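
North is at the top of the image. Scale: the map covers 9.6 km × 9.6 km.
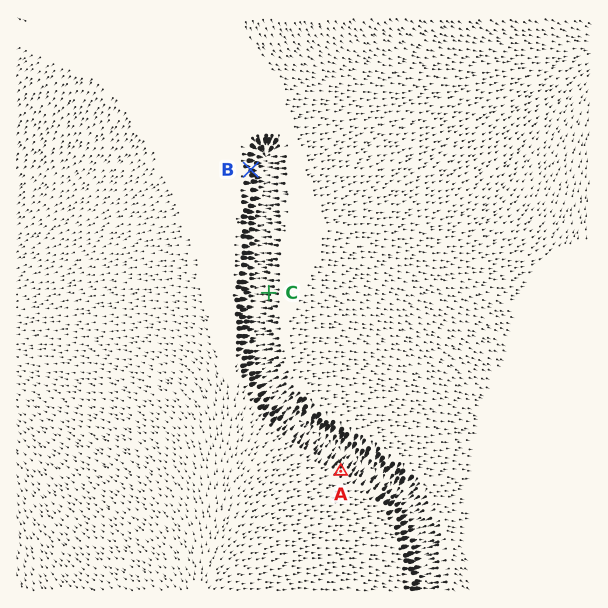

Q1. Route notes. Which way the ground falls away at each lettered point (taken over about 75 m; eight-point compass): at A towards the NE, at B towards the E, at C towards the W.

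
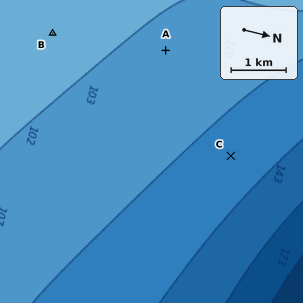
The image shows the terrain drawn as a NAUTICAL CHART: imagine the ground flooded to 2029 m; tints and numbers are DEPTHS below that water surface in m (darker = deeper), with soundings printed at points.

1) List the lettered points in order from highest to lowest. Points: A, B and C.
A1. B A C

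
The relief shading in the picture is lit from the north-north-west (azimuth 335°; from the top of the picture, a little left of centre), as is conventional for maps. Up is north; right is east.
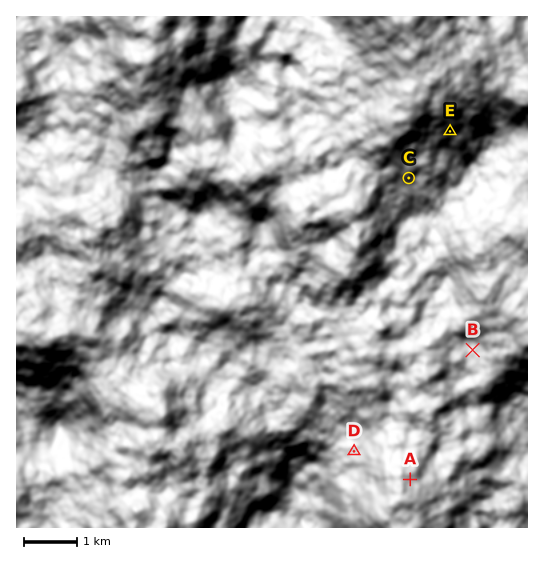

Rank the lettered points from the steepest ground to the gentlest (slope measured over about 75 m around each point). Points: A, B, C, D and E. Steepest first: E C A D B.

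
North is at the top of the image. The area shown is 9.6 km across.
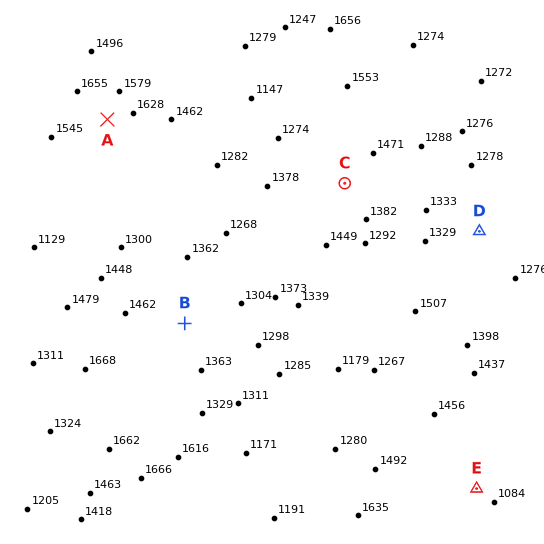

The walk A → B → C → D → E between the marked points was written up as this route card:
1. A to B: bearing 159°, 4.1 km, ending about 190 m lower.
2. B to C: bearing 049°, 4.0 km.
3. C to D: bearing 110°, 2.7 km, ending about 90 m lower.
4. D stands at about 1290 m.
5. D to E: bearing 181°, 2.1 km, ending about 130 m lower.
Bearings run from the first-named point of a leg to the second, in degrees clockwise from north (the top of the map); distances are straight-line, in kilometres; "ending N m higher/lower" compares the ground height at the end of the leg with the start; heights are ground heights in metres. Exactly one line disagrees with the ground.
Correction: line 5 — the distance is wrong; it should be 4.8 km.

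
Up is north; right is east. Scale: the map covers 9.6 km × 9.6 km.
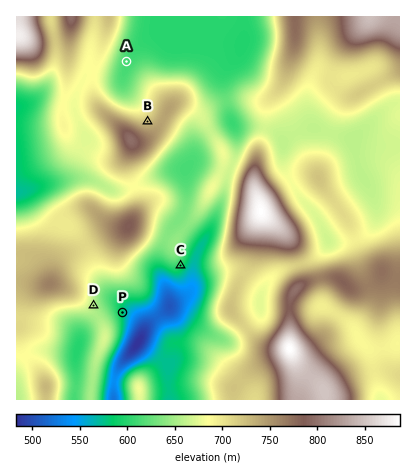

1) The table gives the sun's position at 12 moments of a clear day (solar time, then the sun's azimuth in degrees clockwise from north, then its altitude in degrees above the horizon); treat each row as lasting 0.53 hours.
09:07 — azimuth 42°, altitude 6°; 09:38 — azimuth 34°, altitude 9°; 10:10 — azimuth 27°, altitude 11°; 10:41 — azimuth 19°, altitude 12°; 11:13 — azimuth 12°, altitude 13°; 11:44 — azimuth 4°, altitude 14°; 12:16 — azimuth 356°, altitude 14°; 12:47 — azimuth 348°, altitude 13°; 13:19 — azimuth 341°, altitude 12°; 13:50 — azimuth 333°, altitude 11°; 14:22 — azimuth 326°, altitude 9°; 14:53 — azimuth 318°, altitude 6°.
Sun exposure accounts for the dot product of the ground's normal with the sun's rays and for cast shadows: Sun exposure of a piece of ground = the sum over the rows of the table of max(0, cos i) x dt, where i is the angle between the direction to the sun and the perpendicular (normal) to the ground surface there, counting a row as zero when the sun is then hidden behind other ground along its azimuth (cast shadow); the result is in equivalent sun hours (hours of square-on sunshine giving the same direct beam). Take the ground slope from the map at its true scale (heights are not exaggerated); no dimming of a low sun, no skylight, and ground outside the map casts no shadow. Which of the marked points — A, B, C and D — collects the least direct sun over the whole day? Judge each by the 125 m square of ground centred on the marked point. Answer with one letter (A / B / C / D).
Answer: C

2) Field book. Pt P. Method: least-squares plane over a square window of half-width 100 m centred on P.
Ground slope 8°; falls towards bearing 89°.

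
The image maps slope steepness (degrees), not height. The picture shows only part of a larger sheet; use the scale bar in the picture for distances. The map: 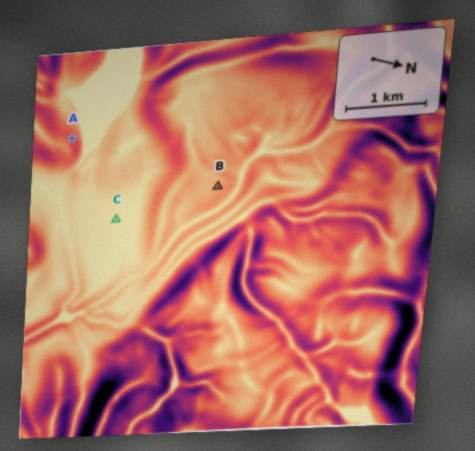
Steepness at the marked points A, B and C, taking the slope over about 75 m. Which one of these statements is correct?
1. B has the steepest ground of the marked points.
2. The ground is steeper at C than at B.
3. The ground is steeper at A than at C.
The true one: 3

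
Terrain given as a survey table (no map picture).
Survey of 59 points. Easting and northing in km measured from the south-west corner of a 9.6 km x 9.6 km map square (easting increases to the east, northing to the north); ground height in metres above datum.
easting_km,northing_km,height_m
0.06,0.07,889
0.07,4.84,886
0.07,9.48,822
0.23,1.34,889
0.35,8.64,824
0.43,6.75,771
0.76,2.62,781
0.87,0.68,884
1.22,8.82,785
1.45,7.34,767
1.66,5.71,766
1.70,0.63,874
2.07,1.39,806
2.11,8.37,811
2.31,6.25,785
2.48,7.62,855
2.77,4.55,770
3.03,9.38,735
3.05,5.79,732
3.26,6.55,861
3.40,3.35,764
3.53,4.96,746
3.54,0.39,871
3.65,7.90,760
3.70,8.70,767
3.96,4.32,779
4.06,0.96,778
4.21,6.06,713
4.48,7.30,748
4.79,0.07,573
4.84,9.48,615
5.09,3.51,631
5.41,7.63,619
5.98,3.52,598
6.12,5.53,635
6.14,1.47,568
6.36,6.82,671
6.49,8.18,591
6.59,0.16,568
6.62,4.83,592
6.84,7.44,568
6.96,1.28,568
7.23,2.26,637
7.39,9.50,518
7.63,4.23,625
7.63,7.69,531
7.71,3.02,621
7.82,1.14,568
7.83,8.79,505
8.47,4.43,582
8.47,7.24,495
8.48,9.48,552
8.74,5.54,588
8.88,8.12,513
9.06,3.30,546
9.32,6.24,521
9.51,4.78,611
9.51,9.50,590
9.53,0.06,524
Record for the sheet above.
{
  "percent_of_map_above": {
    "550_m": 91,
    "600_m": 70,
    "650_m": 55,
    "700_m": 48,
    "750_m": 40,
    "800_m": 15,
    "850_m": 8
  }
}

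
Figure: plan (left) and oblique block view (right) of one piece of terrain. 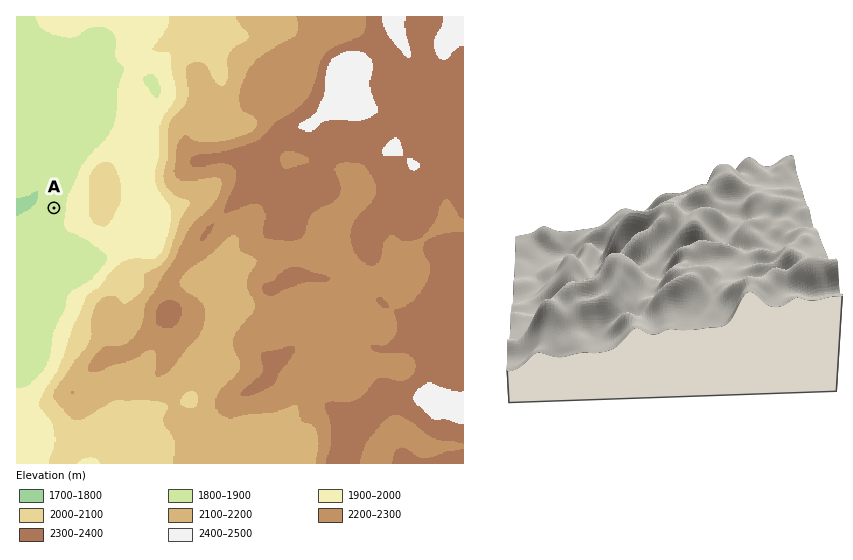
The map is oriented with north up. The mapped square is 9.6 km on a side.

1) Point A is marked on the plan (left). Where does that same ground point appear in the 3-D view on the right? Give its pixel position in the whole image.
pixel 538 294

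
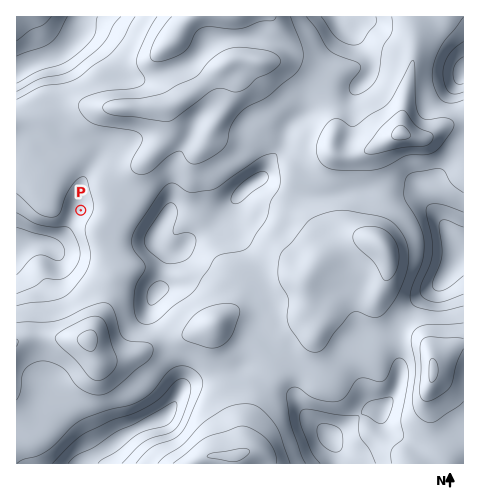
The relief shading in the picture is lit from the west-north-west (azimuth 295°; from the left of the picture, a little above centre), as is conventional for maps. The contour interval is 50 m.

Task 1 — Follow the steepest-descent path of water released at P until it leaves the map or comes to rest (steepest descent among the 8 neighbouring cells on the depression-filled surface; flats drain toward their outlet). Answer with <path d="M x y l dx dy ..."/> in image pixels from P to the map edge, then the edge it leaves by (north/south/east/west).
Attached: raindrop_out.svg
<path d="M81 210l-3 0-5 7-7 14-14 14-7 0-2-1-17 0-9 5"/>
exit: west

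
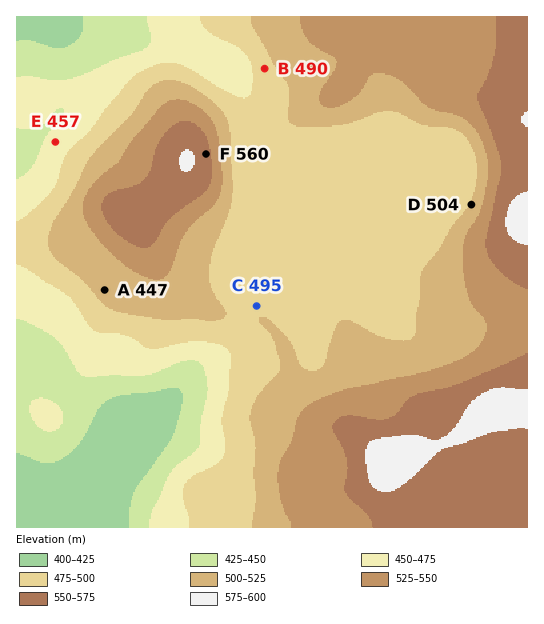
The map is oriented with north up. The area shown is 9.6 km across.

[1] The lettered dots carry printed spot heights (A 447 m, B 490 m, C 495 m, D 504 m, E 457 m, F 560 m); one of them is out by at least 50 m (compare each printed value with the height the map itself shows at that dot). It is A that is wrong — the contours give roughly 510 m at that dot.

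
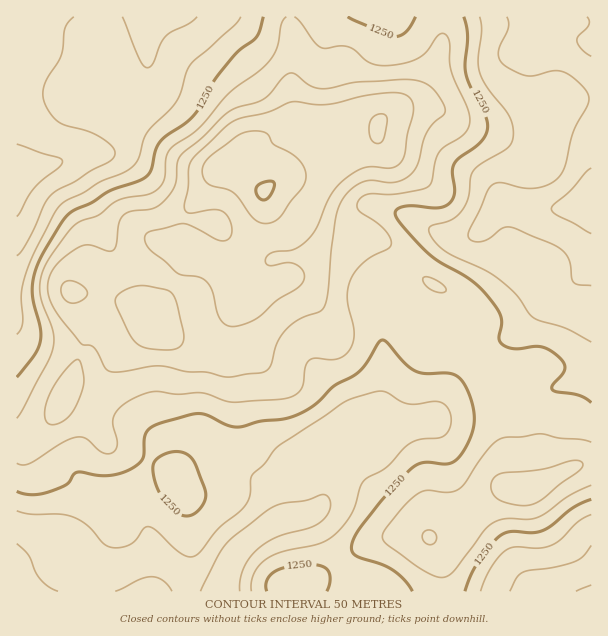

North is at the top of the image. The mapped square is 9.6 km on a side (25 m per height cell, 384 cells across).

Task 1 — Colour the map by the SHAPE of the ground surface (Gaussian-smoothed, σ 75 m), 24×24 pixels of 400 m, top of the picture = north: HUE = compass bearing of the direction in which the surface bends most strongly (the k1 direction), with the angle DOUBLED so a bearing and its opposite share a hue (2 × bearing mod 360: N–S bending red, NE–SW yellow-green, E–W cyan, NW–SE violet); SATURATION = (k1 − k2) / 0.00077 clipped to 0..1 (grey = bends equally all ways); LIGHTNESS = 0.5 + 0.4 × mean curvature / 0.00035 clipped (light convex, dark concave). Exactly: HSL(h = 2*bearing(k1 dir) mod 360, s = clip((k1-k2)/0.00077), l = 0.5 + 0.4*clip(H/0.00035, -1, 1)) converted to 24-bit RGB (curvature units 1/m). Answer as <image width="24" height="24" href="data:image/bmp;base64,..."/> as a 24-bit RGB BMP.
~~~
<image width="24" height="24" href="data:image/bmp;base64,Qk32BgAAAAAAADYAAAAoAAAAGAAAABgAAAABABgAAAAAAMAGAAATCwAAEwsAAAAAAAAAAAAAh4uTjo6el3mosYyomnuZS2NuiYdY6d97ABgzPIbk3uPt39ny2bfnpEnBdElsSjlBh5BIwNVe2tdvPGFiTmBueElFgm9LjZJYg5tjdoRshWJ8q4B7oIiGTVSSmmeJ5NudHGJpADcnjch4qoqPz2PF9D/k2E7LYV+1krK9stSx0paTklhVJyE3inZDWrFgc6ycmadNX2tIYmpTkaVtmquRYTWBqJBo0MiNtFmCDFcpATwAWW8dVFcvj0ag1aXespjesLzTw7rNzIHJ6VikVCJdkcVgR8BBQF1CsrNnWZ+YWK2fdryRkWCLazaCpb+an72gq4jGtJrQL2GSO4EzKGk0JksybqRJm3mJu7eIoIFwsEKl60Cvynvg1+DIpIdsR0NWpdeWXZy6a3SsmmA/S3E7SX+krMqpi6+ddHejtFeMjlukbYSdXGKLPoCNTsJ4T3iMyKyfhI+xby+st5fOxdTv59P49rH/qn/c49anQnQ6QipMzJ2FddfAKZWrjbeMqX+BbzpSm2xOjZNyYnxuXXWHV6CaXpRaN2FUiMZkmlN1XjZ2tbx9mLJMXWw8wGXK6Njz44vF3oSpKIGZjeKisWuFN1FgYXssckMrhTM6nq5WiWBGeY43LmkvSnpWfIBlTXdSYpwzXEg3UD9VxcRTpq1dc3KaT5xNi7gxiz2w7s7Qh3zAkqJMcE9BgVRwmG5UVz1CnJdbopBiiWZlvaORUalyKWZHTXFHfGxdkZRHPU45QFVNusdqi8VgQX9fnG5wq5SGPDyJ47mswneauXCyp2uOUGVtnlZoc1eYgbCYgIaumLfAmMTLx33NiVCUQ5V5SVh6sHloUnJ3PpaPhMiIvrGTdlJxWXxBjqhHN1F1zn5kyYtyjlyP0EmEokpvVLB9brHDiK6zcZ+lmbaSeWGLkDl2wquUUpa1NS2AsaGVjaS7SrjEcLyRl3ynrnq9lKvChYq7OCBEqW4f39lNXUhprVmLssXVp9TdTke2qmt+lo1diqFScUthWleMxN6+PkS5OCyMmcKafI2hi11aeZxEOIpLca+gpn6ejGNhIgMw6rlaueFyOFl5fMS6uNTAnnudVjx7tGOPvqShqX2oZmB8Trl+itCDVyJqT0iCna9lfE1GcapmmtPBc6a6QXJYeVhRo3N1EwBi6vDb3enuTH/hfrDIrHBwq0hWVTpdeaxoj7ySq2G8xZfEhMeXjntMSidkcKmbj2Oeo9LavOzwf5bDl0WPlVJlSHZMb41cABBC9fPW1pyFd1llXjY2n1swllZSZ5Wvgs67nW5qVXZutK17vaGMf0WFSmeCYIt6f+C9k+7di1mznjJwikd1pICWo5GsS36YAxo1ztFl77ywoVCvlDqcqc/OjazIjb7CeEl6uy49hng4lKlEjr89TUCieHW6i+XXZ+OVPiAMKScKaTo4m4dvfKqdlp6qXlmcFixKP7dh3uK8wjLkttHlhoTZ2EuBkGM3WjFAoyU7zeiOR6ug2sqYEnFdQMd1pmoRMwYAlU0MKckbE2dVebNoh409eXY5g3VYLmqPTdONcpVWZoevuMOZbyt36BuE/05veTR2ad7e8eHaSoWfz45tuDMhKCELiEYMMbWMzvHnr8LbHyxnUCoWmXYcXZsgKF8kPmQmNGoRNV4iXo8rYUAlYRU7pD2e8df02tzxOdjdy4uq4sPpbzTA9YLUghbmut7JgOTLPLxSdS4kVydbS2m9yM/YuL/MMjeac4xmkJ1SNlQhS1UXHWEdKqevf+zhannO/MfVwVqGUK09nXM7ekVuh1+b04Pb0uvRpHetiC1vomReUq68KrjCkK2etYiKYTyKeH6gpnurnW+sdcKuS8bBKZl7Qnk0Iz8sys9v7tXy5pzwxXLIeHS6XVa0k5jC5sK6nWGuZD7D0OnmbZjiPU/DcWGSsG1wgFuVgn2fdWmnq527n72ZTIt9SGp1Y2hUPWdLXLwnfI0ieD4w19qISn3GgW7MlrHX6NPu7aTxZHzOqdytSzmKdEWKgVqVqoyXhX+ugXqTbXyQl31/xaCRaqCZM0FxZGeDXKSUY557pohxT3aH6ut5MEAsU3QrSI8nbXk/0TZZ3ZdvwLs2KjBHYFN2XmiPoK6ie4qtem5nenRqdohtt7uKmq59LCh4daqgb5CZX4GKpJB/fEFq6d+CTEmIgrGjaaV1PWReeUBL5qN02ruKKjhQOl5ARHZMjJ9LemE7enaagYufgZ2fqbGKq6NyMkKGb5aAd29gWHhUdUhPq2CC2OayXHyOXZVRjmZOYENhUExt29eo4Mq3Wi3GZm25V3Khg12Yq3ub"/>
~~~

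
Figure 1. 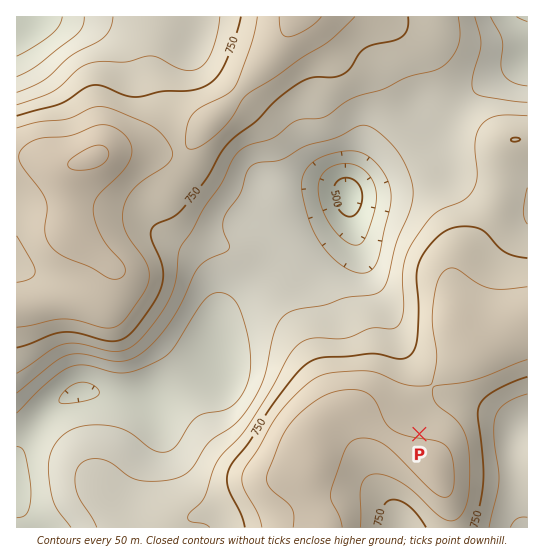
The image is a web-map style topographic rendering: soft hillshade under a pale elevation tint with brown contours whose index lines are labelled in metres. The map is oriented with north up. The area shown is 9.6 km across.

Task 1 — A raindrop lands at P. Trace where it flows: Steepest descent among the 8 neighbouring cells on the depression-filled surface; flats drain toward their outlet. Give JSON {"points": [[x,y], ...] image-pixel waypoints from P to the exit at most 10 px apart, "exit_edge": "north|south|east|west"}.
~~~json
{"points": [[419, 434], [422, 423], [433, 413], [443, 402], [454, 402], [465, 402], [475, 405], [486, 409], [497, 415], [507, 422], [518, 425], [527, 423]], "exit_edge": "east"}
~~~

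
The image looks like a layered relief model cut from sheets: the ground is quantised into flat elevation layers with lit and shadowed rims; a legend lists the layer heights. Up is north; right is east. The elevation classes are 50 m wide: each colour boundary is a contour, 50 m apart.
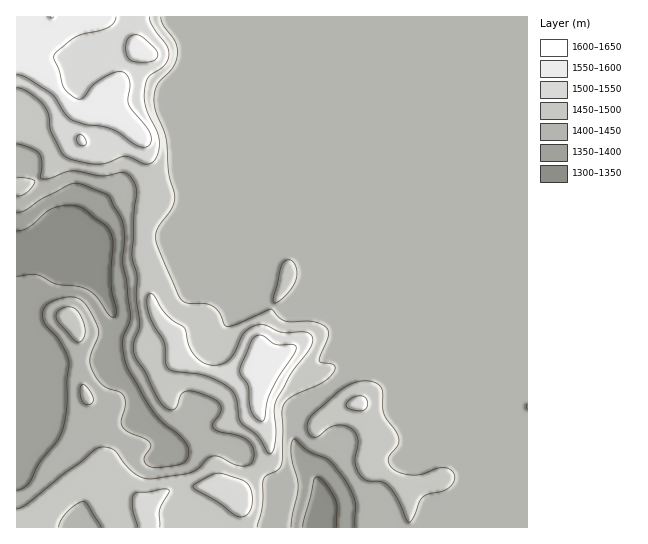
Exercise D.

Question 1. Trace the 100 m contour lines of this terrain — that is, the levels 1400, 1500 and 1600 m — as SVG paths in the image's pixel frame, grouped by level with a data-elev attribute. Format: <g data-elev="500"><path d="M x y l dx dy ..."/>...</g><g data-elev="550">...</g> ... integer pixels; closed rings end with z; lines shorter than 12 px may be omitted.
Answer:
<g data-elev="1400"><path d="M291 527l7-40-7-33 0-10 3-5 15 12 21 10 15 18 10 22 0 26"/><path d="M17 212l8-1 17-12 31-15 10 1 23 9 4 3 11 21 3 15-1 30 4 19 3 33-1 8-6 18 3 22 28 50 9 10 18 14 6 8 2 6-3 10-7 4-24 3-6-2-4-3-1-5 6-9 1-4-5-6-17-7-7-6-1-5 4-18-2-8-4-3-10-3-7-4-6-8-5-10-1-10 9-23-1-7-4-8-7-13-6-6-8-3-10 1-16 7-3 4-1 6 2 8 14 17 10 21-2 20 0 24-3 20-6 14-19 24-9 19-6 5-7 3"/></g><g data-elev="1500"><path d="M160 527l0-18 9-18-3-2-28 3-4 2-2 5 1 10 5 18"/><path d="M239 517l4 0 4-3 5-9-1-15-3-5-3-4-20-7-8-1-9 4-15 9 3 4 21 11 16 13z"/><path d="M268 453l2 1 3-2 2-10 1-12-2-20 2-8 15-29 20-26 2-6-2-6-8-3-21 0-17-7-10 0-6 4-6 5-8 19-6 7-10 5-10 0-8-4-8-8-4-8-5-18-17-12-14-21-4 0-2 7 1 10 5 12 11 19 1 20 2 5 7 4 32 5 15 6 9 6 6 10 5 24 17 14z"/><path d="M353 410l9 1 4-2 2-6-2-5-4-2-4 0-9 5-3 5z"/><path d="M17 88l12 5 15 13 5 9 2 18 11 20 5 5 19 5 12 1 9-1 14-6 5-1 19 8 6-1 4-4 3-5 1-13-2-10-12-25-1-9 1-10 3-9 17-13 3-6 1-5-2-8-14-19-4-10"/></g>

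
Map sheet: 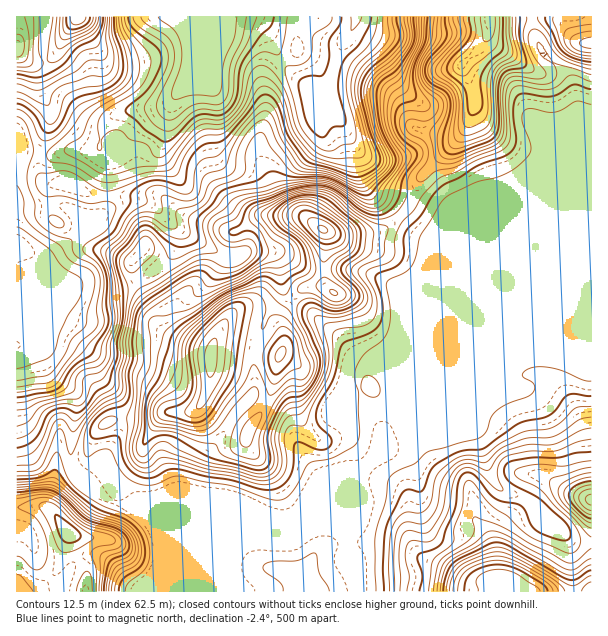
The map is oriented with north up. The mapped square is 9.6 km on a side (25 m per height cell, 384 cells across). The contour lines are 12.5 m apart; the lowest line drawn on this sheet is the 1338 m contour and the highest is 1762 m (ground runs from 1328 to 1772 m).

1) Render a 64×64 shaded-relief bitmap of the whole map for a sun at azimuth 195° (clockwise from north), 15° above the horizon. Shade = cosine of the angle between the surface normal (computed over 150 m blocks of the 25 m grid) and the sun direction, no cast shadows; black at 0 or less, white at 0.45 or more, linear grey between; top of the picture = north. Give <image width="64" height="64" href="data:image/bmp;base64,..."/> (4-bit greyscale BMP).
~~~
<image width="64" height="64" href="data:image/bmp;base64,Qk12CAAAAAAAAHYAAAAoAAAAQAAAAEAAAAABAAQAAAAAAAAIAAATCwAAEwsAABAAAAAAAAAAAAAAABEREQAiIiIAMzMzAERERABVVVUAZmZmAHd3dwCIiIgAmZmZAKqqqgC7u7sAzMzMAN3d3QDu7u4A////AIiImZh3iamZmZmZmZmZmZmIiImZqpmZmZiZmqmFMzRWh4iZmHeKupmZmZmZmZmZmIiIiZmqqZmYiIiIh1MiNFZ3iJmYd5zLmZmZmZmZmZiIiIiZmZqqqZhlVVVTIRJFVXiJmZh4vcqYmZmZmZmIiIiIiZmZmqqZhlMzQzISNFZmiJmqqZrMp3iZmZmZmYiIiIiJmZmZmYd2VDNDMiNFZ3eImqupmpdVaJmZmZmZmZmYiImZmZmYdnh3ZVQzRVZ4mZmauXZUMRN4mZmZmZmZmZmYiZmZmYdmeJmHZEVmd4m8maumMQAAFYmZmZmZmZmZmZmZmZmYdmd4iZhmZ3eJrN6aqnMQABNXmZmZmZmZmZmZmZmZmYh3d4iImHd3eJrO/4iHQQE0Z4mZmZmZmZmZqZmZmZmZmId4iZmIdmeJrN7tMzIAE1eZmZmZmZmZmru6mZmZmZmZiIiZmYdmeJq8u6gAAAE2iZmaqpmZqqu83cqZmZmZmZmIiJmZhmeau7qHZRESNGmZmazLqrvN3u/+ypmZmZmZmIiIiIdlabuqmHVERFZmipmazdu83u////25mZmZmZmIiIiHZUR5mIh3ZlRmd3eamZrNy83u7u7tyoiJmqqZmYiIiHdUNGd2ZmZmZmeIiImqqru7zdzLu7uXZ4mqqpmZmYmYh2VVZlVVVWZmZ3iIiauqqavMzMupqpdniqqZmZmZmZmId2d2VVVWZnd3iId4q7qYrN7u26mZmIiamIiJmZmZmIiIiIdmZmZnd3eIdneJmZmt7u7bqYiJmaqXeIiJmZmYiZmZiId2d3d3d3dVZmZ4mqvMvMuph3mqu5iIiJmZmYiZmZmYiHd3h3dmZURWVVaJmIeJqqqYeKvMqZmYmZmZmZmZmYiIiIiIdlVDNGd1RoqGZniaqqmJq8y6mZiZmZmZmZmZmYiIiIh2VURGiXZoqoZniJqqqpq7zMupmZmYmZmZmZmZmZmYh3dmVmeIdoqph4iaqqmZq7u7upmZmIiZmZmZmZmZmZiIeHd3d3ZmiZiIiKupmZmru7qZmImYiJmZmZmZmYiZiIiIiIiHZWeImZmJq6mIiZqqqGZ4mZmJmZmZmZmZiIiIiJmIiIh3eJqqqYmqmYiImYmHVWiZmZmZmZmZmZmYiIiZmZmJmId4mqqpmZiIiIiYd3ZVaJqpmZmZmZmZmZmZmZmZmZmYh3eJmqmIdmeIiIh2VVV5qqqZmZmZmZmZmZmZmZmZmZiIiIiZmIdVRXiIiIZVV6u7upmZmZmZmZmZmZmZmZmZmImaqpiHd2Q0V4iZhmZ63ty6mImZmZmZmZmZmZmZmZmIiJq7l2Z3dkM0Z4h2eL3/7bmIiZmZmZmZmZmZmZmIiIiImauXVWeHYyE1Z2aKzuy6h3iZmZmZmZmZmZmZmYiIiZmZq6dUVnh1IRJWVom7p1VVeJmZmZmZmZmZmZmZmZmZmaq8qXZUVmZCEjRWd3h1M0aJmZmZmZmZmZmZmZmZmZqrvMy5mGVEVlQzM1ZmeIZnibupmZmZmZmZmZmZmYmZqrzdypmZhlVVZmVFZ3iqmau7u6mZmZmZmZmZmZmZiZqru7uXeZmHZVaKqYiImsy8y6qZmJmZmZmZmZmZmZmZq7uYh2Vnh2ZmebzLuqvN7cy5iIiImZmZmZmZmZmZmaq8yph2ZmZlVnibu7vMzv/9uXd4iJmZmZmZmZmZmZmZu7upmIh3dURXmaqYisze/slkNEVompmZmZmZmZmZmZmqqYiJmYh1RXmYh2Z5qqu6hCEREkaKqZmZmZmZmZmZmZmZiJqqmHZnmHZmZ3dmVmVCERACRomZmZmZmZmZmZmZmqmauqmZiImGVnd3ZTIhAAAQABRniZmZmZmZmZmZmZmqqqqph3d4h2VniHZUMyAAAAAAJXiJqqqpmZmZmZmZmaqYmHZmZmZVRXmXZVZmUxAAAAA0Vomaq7qpmZmZmZmZmYd2ZWZmZlRGiYdneIh2QQAAA0RFZ4msy6qpmZmZmZmYh2Zmd4h3ZWeIh3iZmHZTIAJFZniHeKzdy7qpmZmZmZmYh3eIiIh3d3d3eJmYdlQzRWeKzMuZrN3t3KmZmJmZmaqpmZmZiHd3d3d3iIh1REVneKzu7curze7sqYiImZmau7qpmIiHd3ZmZmZ3iHVEV4h5ve7tupms3duYiImZmaq7upmYiHd2Z2ZURWZ3ZVV4iIrN3cqYiJu7uHeImZmZvLuqmZmId3d3dlRFVmZlVomYm83LmHd4mrqXZ4mZmZndypmquqmYiId2VFVmZlVniZmrzLqGZ4mqqXZomaqZmdy5mavMy6qZiHZlZ3d2VWeJmavLqHeKvLuYdnmquqmazLqqu8zcuqmYh3eJmHZVaJmZq6qXeK3u25h2irzLqqvdy7u7u8uqqpmIiJmZhlZ5mZmZh3Zpzv/smHis3cuqvO27y7qqqZmZmZiJmZh2Z5qpmZh2VWi8zMuZms7bmZvd25q7qqqYeIiZiJmZiHd4mqmZh2VFZ4iImZqs3ad4vv+piauqqoZnd3iImZiHd3iZmYiHZlVWZmZnmqu5Znrv/4iJq8y5ZVZmZ4iZmIh3iZmIiId3dmZ2ZlaJqoZXnO3Md4ms3clkVVVniJmZiIiJmImZiIiImZmIiImoZXm8uYd3iazdyWVVVmeImZmZiImYmamYiJq7upqqqphnisyXZniIm924ZVVmeIiZmZmIiZmZqZiJmry6q7uql3eay5dm"/>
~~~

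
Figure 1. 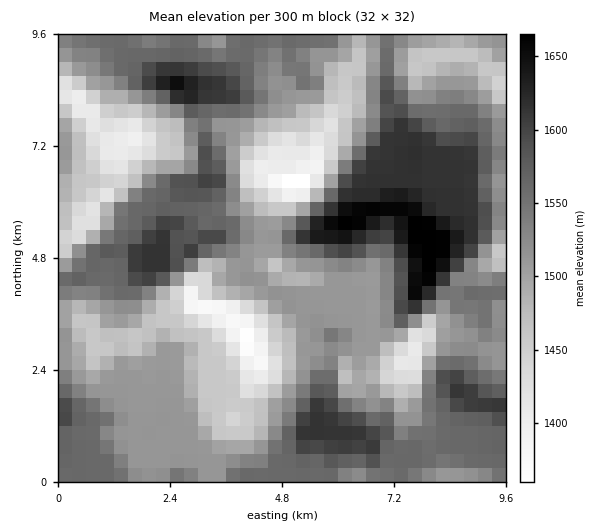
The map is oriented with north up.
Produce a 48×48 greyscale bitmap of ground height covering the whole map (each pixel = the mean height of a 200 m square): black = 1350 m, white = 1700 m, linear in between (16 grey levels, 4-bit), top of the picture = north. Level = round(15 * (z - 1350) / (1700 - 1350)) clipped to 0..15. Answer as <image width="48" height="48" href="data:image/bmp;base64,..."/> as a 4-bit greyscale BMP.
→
<image width="48" height="48" href="data:image/bmp;base64,Qk32BAAAAAAAAHYAAAAoAAAAMAAAADAAAAABAAQAAAAAAIAEAAATCwAAEwsAABAAAAAAAAAAAAAAABEREQAiIiIAMzMzAERERABVVVUAZmZmAHd3dwCIiIgAmZmZAKqqqgC7u7sAzMzMAN3d3QDu7u4A////AJmZmZh3eJmHd5mZmZmZmYd5iZmHd3d3iZmZmZd3d4h3d4mZmZmZmZiZmZmZh3iJmZmZmYd3d3d3d3d3mZmZm6mrmZmZmZmZmZmZmYd3d3d3d3d3iZq6q7q7qZmZmZmZmamZl3d3d3d3ZVVWeZq7u7u7uZmZmZmZmZmZl3d3d3d2VVRVeJu7u7u6uYiZmZmZmaqZmYd3d3d2VURVZ4q7u7upqXd4mZmZqrqZmHd3d3d1VURVZ3m7u5qYmXd4maqqu7mZd3d3d3dlVVVFZ3mbuph3h2Z5mbu7u5mHd3d3d3dVVVQ0VXiauXZ3dVVomru7qph3d3d3d3dVVVQzRVeJqWV3VURYq7upmYd2d3d3d3dVVVQiI1d5mVV2UzM3m7qZiHdlVnd3d3dVVVMhI1Z3iGZ2UzM2mZmYd3dlVWZWd3dVVUIRJFZ3d3d3ZDM1eIiHd3dVVVVVd3dVVDIBNVd3eHd3dUMkZ3d3d3dVVVVVZlVVUyECNVd3iYd3d2QjZ3d4h3ZVVmZVVVVUQyESRVd3h3d3eJdDV3eJh3VVZ3dlVVQyIhEjRXd3d3d3eKqFV3iJh3VWd3d2VVMRERI0V3d3d3d3eKy5Z4iZh3d3eImHZUISNERWd3d3d3d3eKzLl5mYmJmImZmZhlIUVmd3d3d3d3d3eKzcuImZmZmZmZqrqXQzV3d3d2ZWd3d3eKzdyoiIiYmZmZq7u6hTVnd3ZVZ3d3d3eKvd3Kd3Z2eZmZq7u7qGVnd3VWd3eIiHeKve3cp2VVaJqpq7u6u5iId3Z3iImqqZibze3cunVDRomqq7u7q7upd3d5qqu7y6mr3u7cy5dVQ0eJmau7mqq5mHd4u93d3Lu83t3dy6llQzR4mau7qZmZl3d4m83e3cu83t3My7l1QzV5mZqqqpmYd3ZmebvN3d3M3dy7u7l2VDNomZmZmZmXdlVEVoq83d3d3cu7u7l2VUM1eZmamZqYdVQyI2irzMzdzMu7u6l2VVQ0V5mbu7upZDIhATaLu7u7zLu7u5h2VVVERXiaqquoUyIQACR6u7u7u7u7u5h3ZVMzNWd3eKuYUyIiIRNYq7u7u7u7u6l3ZUMyNEVVV6qXUyIiMhJHiru7zLu7u6mHZUMiIjRFV6qXVUMzMyJFebu7vLu7u6mHZUMyIjRVaKmHdVQzMzJFaKu7u7u7u5l3ZTMzIjVVaJh3dlVURTNFV4q7u7qaupl3VDNDM0VVaZd3d2ZVVUM1Z3m7upmZmZh1QiNFRFZ3iZmZmHd3ZVQ0Vnm7qZmZmZd0MjRVVneJu7qqmZd3dmVEVXm6mIiZmXdjI0ZmeImszLu7upeHd3ZUVXm6h3eId3ZDNGd3mbvd3Lu7qYd3iZdVVnm5dmd3d2VEVnd5mrvMu7u7qYd4mYdVVXmYZVd3d1VGd3iZmau7u6qqqZh4mHdVVWiXVVVWZVVXeIiZmZmamZmZmZiJiHd3VWiXVVVVVVZniIiZmZmZmZh5mZiJmIiHZXiXZVVVVWd4mZmZmIiZmYd5mZmZmZmXZneYd3dmZ3dw=="/>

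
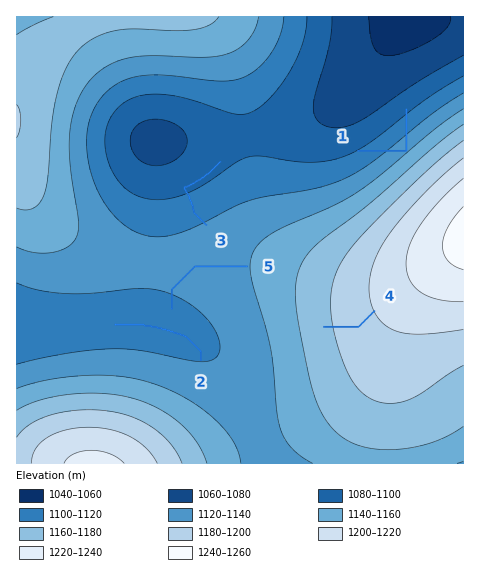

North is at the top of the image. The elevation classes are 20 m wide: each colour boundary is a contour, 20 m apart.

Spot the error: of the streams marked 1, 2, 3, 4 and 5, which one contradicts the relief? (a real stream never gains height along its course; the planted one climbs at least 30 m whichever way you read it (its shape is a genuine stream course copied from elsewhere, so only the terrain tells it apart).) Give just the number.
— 1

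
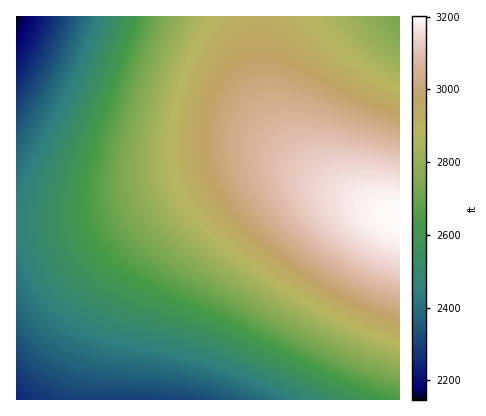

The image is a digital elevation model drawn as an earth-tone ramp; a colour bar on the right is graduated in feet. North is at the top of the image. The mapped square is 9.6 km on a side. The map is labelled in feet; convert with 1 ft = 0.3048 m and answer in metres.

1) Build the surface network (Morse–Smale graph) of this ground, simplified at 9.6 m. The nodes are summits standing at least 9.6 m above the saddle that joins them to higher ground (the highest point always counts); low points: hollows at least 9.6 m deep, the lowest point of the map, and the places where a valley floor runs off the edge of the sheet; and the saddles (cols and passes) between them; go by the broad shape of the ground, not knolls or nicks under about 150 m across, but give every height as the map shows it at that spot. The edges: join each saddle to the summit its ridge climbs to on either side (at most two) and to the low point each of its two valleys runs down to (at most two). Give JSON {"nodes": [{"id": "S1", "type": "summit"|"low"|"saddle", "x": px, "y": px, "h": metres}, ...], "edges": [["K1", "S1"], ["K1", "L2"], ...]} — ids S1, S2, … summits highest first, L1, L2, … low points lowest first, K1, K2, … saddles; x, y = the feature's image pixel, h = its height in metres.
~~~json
{"nodes": [
{"id": "S1", "type": "summit", "x": 396, "y": 218, "h": 976},
{"id": "L1", "type": "low", "x": 16, "y": 18, "h": 654},
{"id": "L2", "type": "low", "x": 16, "y": 400, "h": 684},
{"id": "L3", "type": "low", "x": 400, "y": 18, "h": 832},
{"id": "K1", "type": "saddle", "x": 260, "y": 16, "h": 890},
{"id": "K2", "type": "saddle", "x": 16, "y": 224, "h": 746}],
"edges": [["K1", "S1"], ["K1", "L1"], ["K1", "L3"], ["K2", "S1"], ["K2", "L1"], ["K2", "L2"]]}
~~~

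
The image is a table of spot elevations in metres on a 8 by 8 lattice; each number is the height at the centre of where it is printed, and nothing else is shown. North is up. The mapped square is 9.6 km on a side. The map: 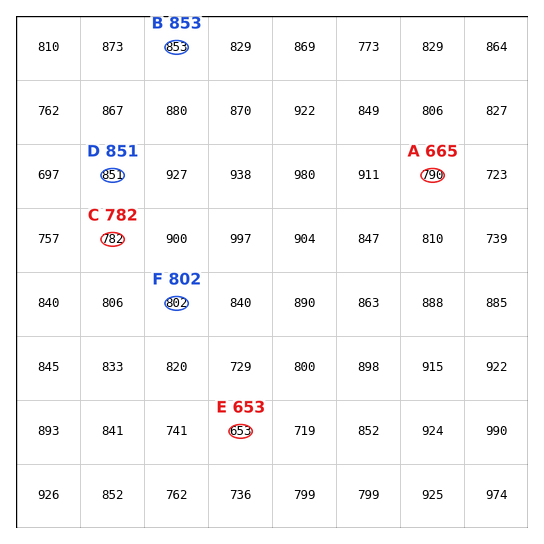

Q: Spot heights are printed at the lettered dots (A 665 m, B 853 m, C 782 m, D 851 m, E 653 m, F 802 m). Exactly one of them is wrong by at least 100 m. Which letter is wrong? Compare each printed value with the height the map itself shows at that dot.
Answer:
A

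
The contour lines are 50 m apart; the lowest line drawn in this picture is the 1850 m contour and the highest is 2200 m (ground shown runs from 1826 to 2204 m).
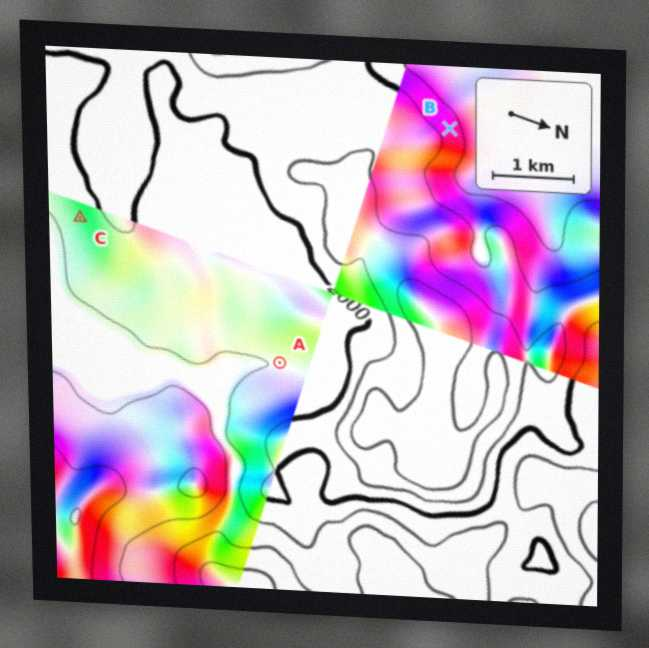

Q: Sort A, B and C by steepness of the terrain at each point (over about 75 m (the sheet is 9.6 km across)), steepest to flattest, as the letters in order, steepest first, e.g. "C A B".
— B C A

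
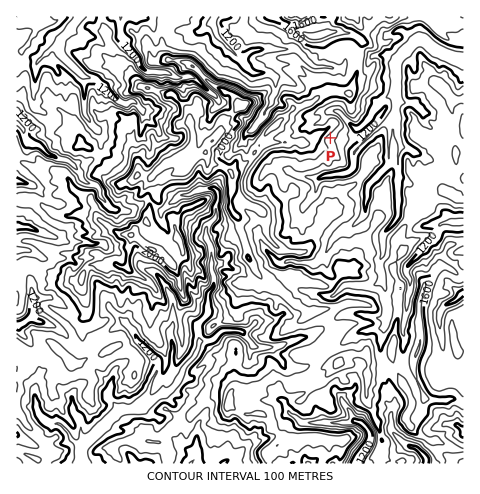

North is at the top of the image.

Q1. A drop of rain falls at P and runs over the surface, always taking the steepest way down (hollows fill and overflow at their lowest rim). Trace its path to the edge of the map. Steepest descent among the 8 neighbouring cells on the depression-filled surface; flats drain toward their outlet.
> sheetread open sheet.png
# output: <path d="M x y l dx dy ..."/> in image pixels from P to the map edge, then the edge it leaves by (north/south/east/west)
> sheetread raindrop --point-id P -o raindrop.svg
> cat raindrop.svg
<path d="M330 138l3 2 13 0 9 10 1 0 20-20 7-6 3-1 2-3 8-7 0-10 1-1 0-5-1-1 0-34 20-21 2-1 5 0 11 9 12 6 2 0 6 4 9 0"/>
exit: east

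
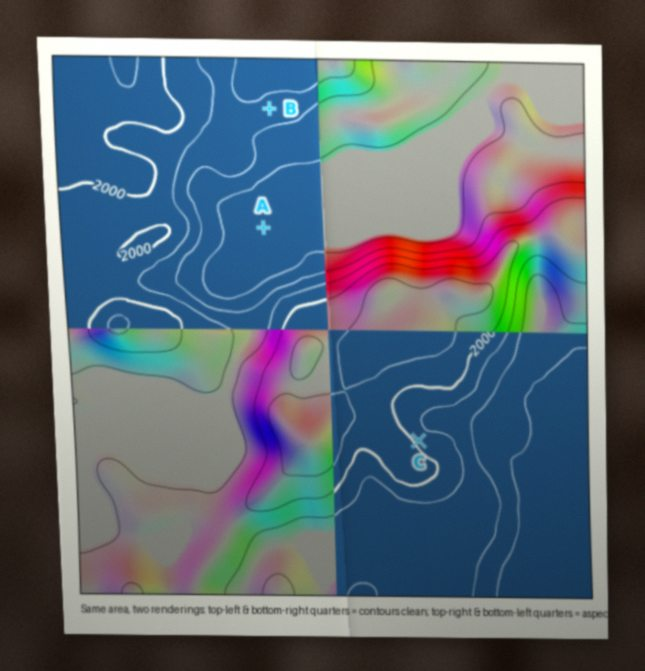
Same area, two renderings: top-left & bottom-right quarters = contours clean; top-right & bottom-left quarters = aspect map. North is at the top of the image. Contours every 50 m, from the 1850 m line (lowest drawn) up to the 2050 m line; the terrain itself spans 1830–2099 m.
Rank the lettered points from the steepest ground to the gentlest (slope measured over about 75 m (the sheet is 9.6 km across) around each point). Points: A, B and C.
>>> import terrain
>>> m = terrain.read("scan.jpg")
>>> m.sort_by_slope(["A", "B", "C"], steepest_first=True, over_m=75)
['C', 'B', 'A']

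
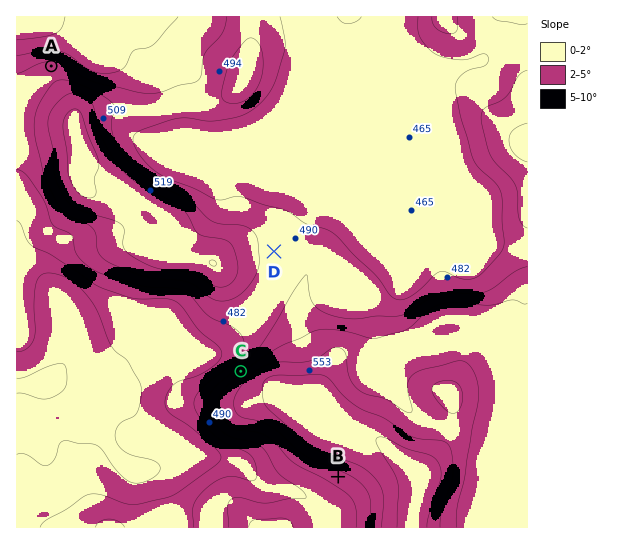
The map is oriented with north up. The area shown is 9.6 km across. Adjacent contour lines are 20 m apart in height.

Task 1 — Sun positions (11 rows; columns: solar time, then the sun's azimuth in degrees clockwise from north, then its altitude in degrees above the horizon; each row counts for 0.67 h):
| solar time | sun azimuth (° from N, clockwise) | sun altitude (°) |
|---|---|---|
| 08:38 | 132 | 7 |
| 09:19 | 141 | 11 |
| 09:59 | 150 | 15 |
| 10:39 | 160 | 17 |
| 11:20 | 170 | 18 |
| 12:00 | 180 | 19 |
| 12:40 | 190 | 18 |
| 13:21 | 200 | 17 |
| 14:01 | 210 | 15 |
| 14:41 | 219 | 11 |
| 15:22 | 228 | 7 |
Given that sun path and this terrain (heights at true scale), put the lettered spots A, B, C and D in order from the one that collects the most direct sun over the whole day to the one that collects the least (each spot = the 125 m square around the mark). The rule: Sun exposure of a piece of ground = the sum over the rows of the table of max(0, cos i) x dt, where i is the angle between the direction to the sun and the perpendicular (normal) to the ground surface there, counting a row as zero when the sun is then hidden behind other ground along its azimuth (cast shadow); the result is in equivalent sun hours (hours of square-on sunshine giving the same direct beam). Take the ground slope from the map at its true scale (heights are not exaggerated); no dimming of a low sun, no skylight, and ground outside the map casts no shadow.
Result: B > D > A > C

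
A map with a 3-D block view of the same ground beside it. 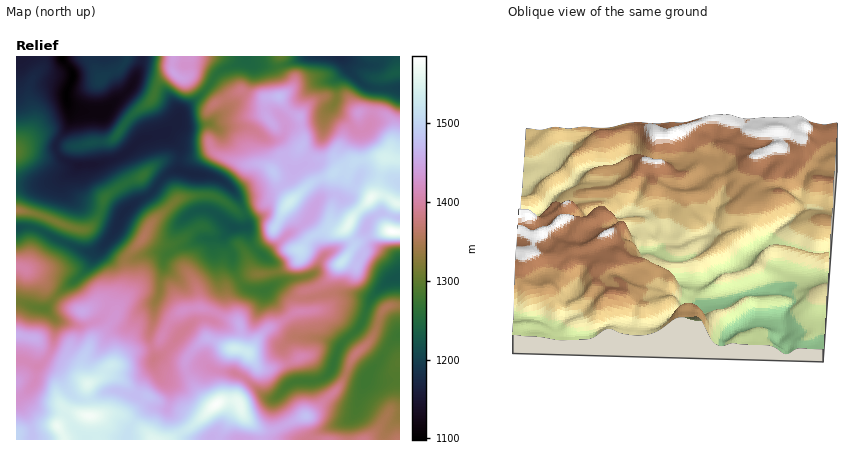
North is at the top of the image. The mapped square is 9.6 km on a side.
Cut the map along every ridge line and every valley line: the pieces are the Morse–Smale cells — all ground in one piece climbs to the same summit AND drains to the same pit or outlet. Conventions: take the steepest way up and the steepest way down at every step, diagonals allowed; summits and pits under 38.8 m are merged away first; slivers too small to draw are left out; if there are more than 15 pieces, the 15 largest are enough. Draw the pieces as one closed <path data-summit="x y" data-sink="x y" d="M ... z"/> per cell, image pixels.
<path data-summit="392 232" data-sink="62 56" d="M280 56l-34 0-4 6-24 10-11 16-27 26-5 10-10 8 15 18-1 20-15 6-16 19-24 17-14 26 2 6 10 10 8 4 20-5 18 1 10-7 22-8 14 0 10-4 1 9 7 10 2 16 6 12 6 6 18 3 12-9-4-20-12-9-10-13-5-26-8-18 33-4 16-9 8-13 12-8 14-20 3-8 2-18 7-10 3 6 23 20 6-1 5-5 4-14-15 1-16-13-18-3-12 5-12 15-8-4-12-15 10-10 1-4-11-16z"/><path data-summit="90 416" data-sink="62 56" d="M110 238l-9 10 0 6 10 16 2 12 0 12-8 20-7 6-16 6-26-7-4 29-8 14-7 4-3 18-14 14 1 8 10 20 1 14 94 0 3-12 6-8 9-10 12-2-6-2-14-12 6-14 11-12 2-12-6-20 5-18 1-16 5-10 4-34 3-4-17-1-20 5-8-4-10-10z"/><path data-summit="370 198" data-sink="62 56" d="M332 106l-7 10-3 22-17 26 9 1 5 9 3 10-1 12-11 20-47 40 10 8 3 20 12-5 20-3 4 13 8-3 10-8 24-32 13-8-2-8 3-8 6-5 10-4 16 5 0-58-14-2 7-18 1-10-2-8-6-7-12-3-5 14-5 5-6 1-22-19z"/><path data-summit="16 210" data-sink="62 56" d="M164 133l-22 6-14 13-12 7-22 6-14 0-12 10-14 6-14 4-24 0 0 43 14-1 10 3 16 9 28 12 8 1 8-3 14-17 10-20 24-17 16-19 15-6 1-20z"/><path data-summit="216 404" data-sink="400 278" d="M342 293l-42 5 0 14-12 6 9 18-5 2-9 10 11 34-6 3-12 12-8 1-24-21-3 1-5 20 9 20 13 10 12 3 40-16 32-33 4-8-13-6 4-16 3-6 21-22 10-26z"/><path data-summit="216 404" data-sink="62 56" d="M154 363l-2 7-10 10-6 16 14 10 6 2-12 2-9 10-6 8-1 12 185 0-8-8 1-16-36 15-10-2-10-6-7-9-7-16 2-12 4-8-4-4-20-3-12-6-6 0-20 10-12 0-10-3z"/><path data-summit="234 348" data-sink="62 56" d="M224 236l-10 3-1 3 9 50-1 10-7 16-20 3-32 34-8 3 0 8 6 7 20 2 20-10 6 0 12 6 14 1 10 4 7-12-1-12 9-12 11-12 19-10-23-28-16-1-8-7-7-16-1-12-7-10z"/><path data-summit="392 232" data-sink="62 56" d="M142 56l-80 0 11 20-7 20 5 24-15 24 0 6 8 10 10 5 28-2 20-7 20-18-14-15-22-13 18-15 9-11 8-20z"/><path data-summit="16 152" data-sink="62 56" d="M62 56l-46 0 0 129 30-1 22-9 11-9-15-6-8-10 0-6 15-24-5-24 7-20z"/><path data-summit="174 74" data-sink="62 56" d="M244 56l-102 0-11 30-25 24 22 13 14 16 22-6 11-9 5-10 27-26 11-16 24-10z"/><path data-summit="392 232" data-sink="340 56" d="M400 56l-120 0 0 12 10 14 1 4-11 12 12 15 8 4 12-15 12-5 22 5 12 11 14-1 4-24 24 0z"/><path data-summit="216 404" data-sink="62 56" d="M204 238l-30 11-10 9-4 34-5 10-1 16-5 18 5 22 8-3 32-34 6-2 12 1 9-18 1-10-8-40 0-12z"/><path data-summit="392 232" data-sink="400 336" d="M400 305l-12 1-6 6-9 24-19 20-6 12-2 6 20 6-9 30-8 12 1 18 50 0z"/><path data-summit="24 270" data-sink="62 56" d="M30 227l-14 1 0 74 28 7 16-17 26-22 11-18-13-1z"/><path data-summit="290 202" data-sink="62 56" d="M310 164l-6 0-8 5-10 14-14 8-35 5 8 18 5 26 4 8 8 7 38-28 10-11 10-18 2-6-1-12-6-14z"/>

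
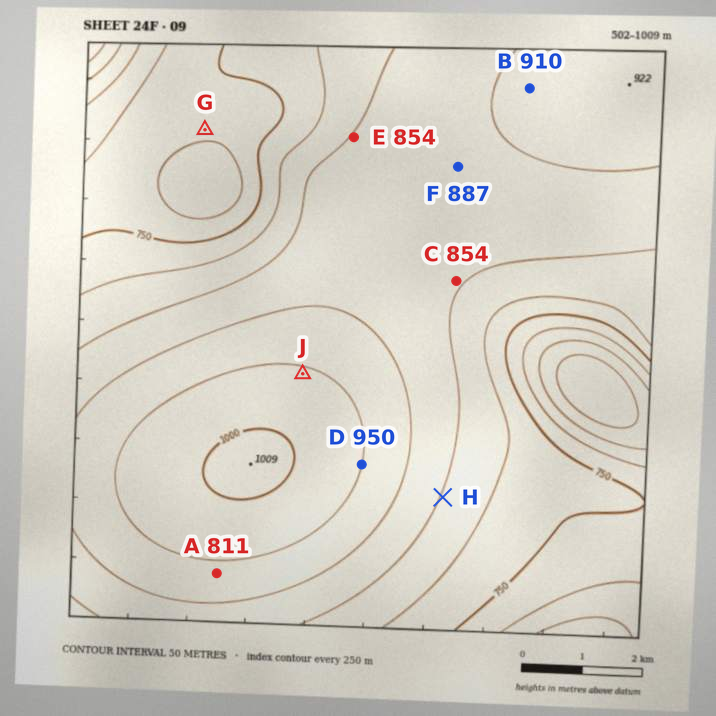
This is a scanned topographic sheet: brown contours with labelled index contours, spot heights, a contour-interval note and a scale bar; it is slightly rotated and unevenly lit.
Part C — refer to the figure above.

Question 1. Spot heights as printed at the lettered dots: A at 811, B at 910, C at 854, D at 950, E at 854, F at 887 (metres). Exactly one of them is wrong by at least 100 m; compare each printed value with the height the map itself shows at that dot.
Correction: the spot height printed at A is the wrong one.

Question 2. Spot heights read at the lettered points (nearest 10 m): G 710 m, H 850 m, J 960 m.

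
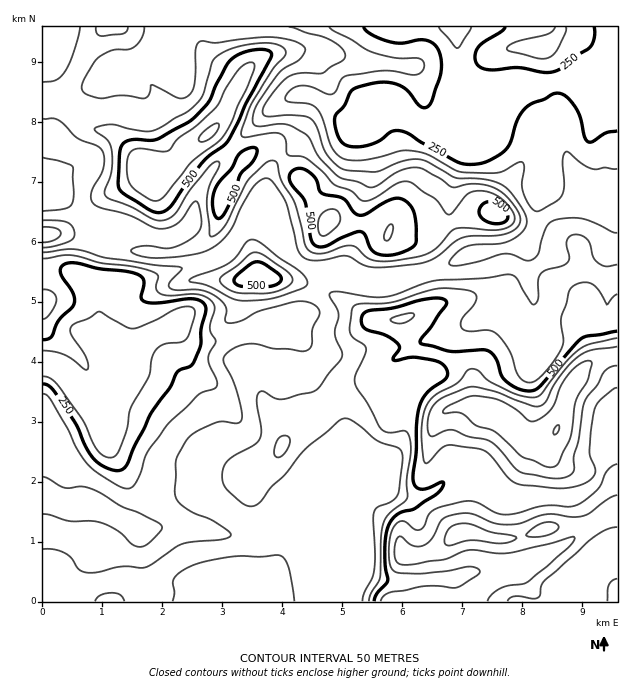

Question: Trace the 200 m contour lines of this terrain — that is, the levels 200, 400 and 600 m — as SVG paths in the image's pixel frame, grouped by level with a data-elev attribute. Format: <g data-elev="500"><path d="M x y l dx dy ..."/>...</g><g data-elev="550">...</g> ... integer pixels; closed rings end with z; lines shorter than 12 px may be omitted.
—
<g data-elev="200"><path d="M43 351l12 1 10 3 21 15 2-3-2-9-15-25-1-5 4-4 14-5 12-7 27 15 7 1 21-8 26-13 9 0 5 3-1 8-7 21-6 3-18 3-9 7-3 8-2 16-18 32-6 27-7 18-5 4-7 0-8-6-15-31-23-32-8-9-9-3"/><path d="M471 27l-11 19-3 2-18-21"/></g><g data-elev="400"><path d="M124 601l-3-6-9-2-12 2-5 6"/><path d="M294 601l-6-36-5-8-6-2-15 2-32 0-24 4-15 5-12 7-5 6-1 4 1 11-1 7"/><path d="M236 300l20 0 19-2 29-10 3-3 0-3-3-6-8-7-17-11-20-16-5-2-4 0-5 3-10 15-6 5-11 5-25 9-4 3 1 2 18 4z"/><path d="M617 265l-10 1-8-2-5-6-4-14-2-4-7-5-6-1-6 3-2 4 2 17-1 4-6 4-17 4-6 6-1 6 0 16-3 6-2 1-3-3-13-24-8-4-25 4-50 3-37 13-12 3-15 0-32-5-6 0-2 2 0 3 8 16-3 20 1 7 6 12-1 8-21 27-7 5-32 7-7-1-11-7-4 2-2 9 4 25-1 11-6 7-19 10-8 6-4 8-1 9 4 11 15 13 7 4 8-1 6-5 9-13 15-13 19-25 33-28 6-3 5 1 6 3 24 19 21 8 2 4 1 6-5 34-6 8-15 6-3 6 0 57-2 9-8 15-2 7"/><path d="M43 248l10-2 15-4 5-4 2-4-3-8-5-4-24-2"/><path d="M43 119l10-1 5 2 19 18 20 8 5 4 2 7-1 11-10 19-2 8 1 7 5 4 30 8 25 13 11 2 7-2 8-4 15-20 3-2 1 1 3 9 1 12-1 6-4 6-12 8-12 5-8 0-19-2-9 1-5 3 2 3 8 3 16 2 24-2 19-3 13-6 10-7 8-11 10-21 12-20 7-8 6-2 6 3 12 18 14 51 4 6 8 4 13 0 21-4 6 1 14 8 9 2 46-3 17-7 18-15 7-4 9-2 33-2 10-3 6-6 1-9-6-11-11-12-12-6-18-3-21 3-28-18-9-2-15 4-23 15-9 1-9-5-16-3-6-4-18-18-11-20-14-10-11-3-23 2-6-1-1-5 2-11 14-23 12-15 18-11 6-8 0-3-1-3-11-5-25-4-51 6-17-2-3 3-1 5-2 38-4 7-6 4-8-1-24-12-1 0-3 11-5 2-21-3-22 3-16-5-2-5 1-6 13-22 6-5 10-5 16-1 6-2 8-10 2-10"/><path d="M80 27l-7 27-8 18-9 8-13 2"/></g><g data-elev="600"><path d="M617 495l-9 4-19 15-8 2-10 1-24-3-27 9-15 2-12-2-21-9-11-1-12 3-6 3-11 19-8 7-6 2-6-2-11-8-3 0-1 2-3 10 1 10 4 5 7 1 39-6 24-9 28 3 14 0 63-16 0 4-5 6-40 34-6 3-14 1-9 3-9 7-4 6"/><path d="M617 347l-25 3-14 7-15 15-9 13-8 17-7 4-7 0-35-14-22-5-8 0-21 9-9 5-6 8-3 11 0 12 2 3 3 1 12-5 7-1 15 6 20 4 9 5 18 22 7 5 30 6 15-1 5-2 3-4 0-15 4-15 5-32 2-9 12-15 8-14 6-4 6-1"/><path d="M199 141l6 0 8-5 5-7 0-6-4 1-9 7-5 5z"/></g>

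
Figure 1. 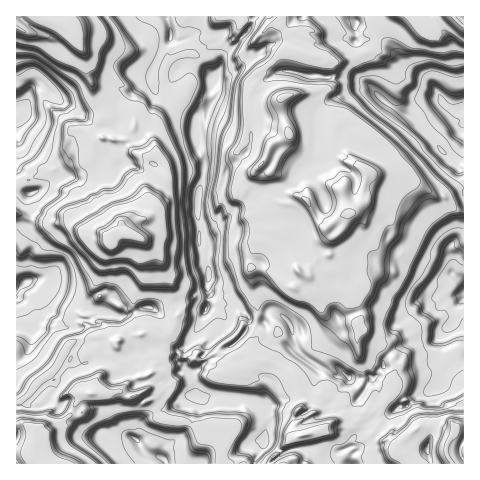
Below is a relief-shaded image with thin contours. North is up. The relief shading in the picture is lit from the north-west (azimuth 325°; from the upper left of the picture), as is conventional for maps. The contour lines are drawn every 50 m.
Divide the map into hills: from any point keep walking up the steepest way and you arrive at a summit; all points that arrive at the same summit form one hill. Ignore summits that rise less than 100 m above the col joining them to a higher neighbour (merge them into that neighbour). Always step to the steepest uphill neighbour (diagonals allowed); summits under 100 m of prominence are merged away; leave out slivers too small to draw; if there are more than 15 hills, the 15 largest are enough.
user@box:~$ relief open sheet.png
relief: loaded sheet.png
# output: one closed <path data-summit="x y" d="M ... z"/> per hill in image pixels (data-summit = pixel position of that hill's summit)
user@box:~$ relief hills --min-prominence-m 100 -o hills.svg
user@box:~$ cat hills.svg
<path data-summit="110 242" d="M194 16l-27 1 4 16-1 7-8 9-12 25 0 6-24 14-6 7-2 4 1 15-6 7-15 1-4-2-23-20-12-6-17-15-9 2-4 4-4 14-3 3-6 1 0 182 10-10 9 9 11 22 10 11 5 1 13-6 15 1 7-9 20 6 8 0 20-10 15 3 28-8 6 0 11 7 3-3 3-10-3-8 2-18-6-13 4-4 2-6-3-4-7-1 1-11-2-10 0-20 6-28 0-13-6-8-3-24 2-10 9-3 4-6 2-6-1-22 6-5-4-5-3-14-21-18 3-4z"/><path data-summit="290 134" d="M353 16l-100 0-6 16-23 23-6 19-7 6 1 22-2 6-4 6-9 3-2 10 3 24 6 8 0 13-6 28 2 30 22-9 12-11 28-18 29-7 6-11 8-8 13-6 2-13-4-13 0-17 2-6 14-12 23-9 15-3 4 3 6 8-20 21-6 10 0 7 7 8 14 6 13-6 24-26 4 0 26-17-10-17-8-8-17-8-19-25-10-4-22 1 0-19z"/><path data-summit="350 214" d="M370 87l-15 3-21 8-16 13-2 6 0 17 4 13-1 10-21 17-7 11-15 3-17 5-25 17-12 11-21 7-2 6 1 2 8 0 12-8 12 2 26-9 15-2 12 1 9 5 3 10-1 9-19 8-15 10-2 17 8 27 13 9 10 12 5 17-4 7 20 15 3-2 6 3 3-2 0-10 4-7 14-16-3-14 28-9 12 0 14 6 14 0 11-14 15-1 22-22 9 2 0-136-11 11-5 1-8-8-8-10 5-8 14-10 8-10-7-1-12-8-24 17-4 0-24 26-13 6-5-1-9-5-7-8 0-7 6-10 20-21z"/><path data-summit="454 428" d="M463 298l-6 8-3 16-16 16-31 5-14 7-9 10 0 7-11 11 5 10-2 14 5 6 13 3-6 4-14 3-21 20-1 9 4 5-5 9 2 3 111-1z"/><path data-summit="38 463" d="M193 301l-13 1-21 7-15-3-20 10-8 0-20-6-7 9-15-1-13 6-5-1 8 5 10 0 5 5 1 9-6 8 2 12-12 5-9 17-9 1-20 19-10 1 0 58 149 1-1-6-17-4-11-15 4-6 0-7 6-9 8-4 15-4 21-13-8-8-14-6 17-12-8-9 0-6 2-5 10-7 9-15 8-20z"/><path data-summit="55 22" d="M166 16l-21 0-3 6-6 6-8-6 3-6-114 0-1 92 6 0 4-5 3-12 6-5 7-1 17 15 12 6 23 20 4 2 15-1 6-7-1-15 2-4 6-7 24-14 0-6 11-22 9-12 1-7z"/><path data-summit="304 435" d="M292 351l-12 11-6 9-4 8 4 3 2 8-12 15 3 4-3 9 4 8-4 8 0 7 17 11 12-3 16 0 7 8 16 0 7-6 12-5 2-8 21-20 18-6-11-4-3-4 0-16-6-10-10 16-19-21-6 3-22-12-3 2z"/><path data-summit="454 17" d="M463 16l-109 0 3 17-1 7 22-1 10 4 19 25 17 8 8 8 10 18 5 5 5 2 11 0z"/><path data-summit="284 463" d="M265 442l-6 9-4 13 96 0 1-8 4-4-6-6-11 5-7 6-12 1-6-2-5-7-16 0-12 3z"/>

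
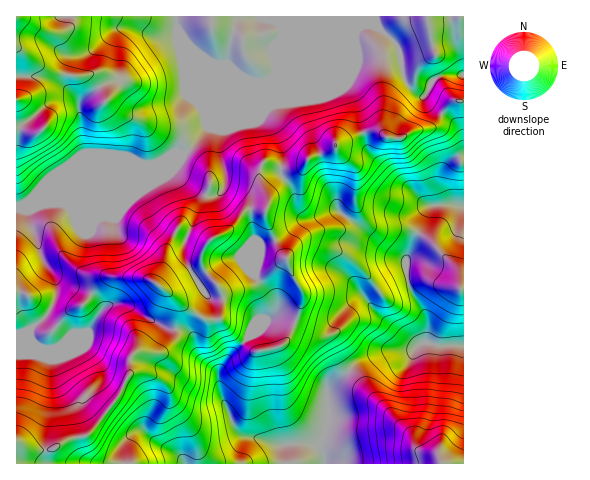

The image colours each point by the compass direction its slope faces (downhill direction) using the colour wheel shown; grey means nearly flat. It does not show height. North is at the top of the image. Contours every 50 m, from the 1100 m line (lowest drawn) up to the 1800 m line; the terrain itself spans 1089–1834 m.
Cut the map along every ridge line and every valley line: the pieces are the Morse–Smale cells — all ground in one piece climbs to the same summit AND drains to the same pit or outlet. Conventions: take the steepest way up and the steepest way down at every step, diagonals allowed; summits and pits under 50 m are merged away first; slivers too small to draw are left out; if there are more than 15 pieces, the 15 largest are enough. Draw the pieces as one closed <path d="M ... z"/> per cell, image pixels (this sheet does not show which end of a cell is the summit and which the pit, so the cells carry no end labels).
<path d="M266 163l-4 1-3 11 9 25-3 11-19-1-16 20-15 6-8 8-5 0-15-8-3 8 2 19 13 22 10 12 19 0 9 3 11 5 10 11 0 5-6 12-32 36-1 9-2-7-17-14-7-20-6-6-22-3-40-24-14 0-8 5-3-7-9-7-9 10-13 6-17 20-4 0-10-8-9 8-13 3 1 130 306 0 2-3-5-17 9-26 0-28 29-29 7-3 21-7 27-1 7-6 7-2 0-23-17-29-3-12-1-18-20-11-19-18-28-20-6 0-18 7-10 0-4-2-5-9-2-14-13-19 0-6z"/><path d="M178 42l-10 1-10 5-24 16-14 15-19 7-13 9-8 10-3-7-20-17-16-4-25-1 1 130 11-2 103-43 6 0 7 3 11 0 25-10 5 0 22-26 93-38 38-37-67 27-14 2-46-19-19-15z"/><path d="M428 343l-8 1-7 6-27 1-21 7-7 3-29 29 0 28-9 26 5 20 139-1 0-116-6-2-19 1z"/><path d="M183 154l-28 10-15-1-99 41-12 7 1 12 13 37 18 23 30 11 8-10 9-7 35 0 13 6 7-17 4-17 5-12 4-5 12 4 11-33-1-7-24-24 1-6z"/><path d="M463 16l-285 0-1 11 12 18 22 18 38 17 14 2 77-31 16-16 5-9 13-1 22 20 5 12 2 18 5 10 9 9 7 2 11 13 7 4 11-12 11 0z"/><path d="M374 25l-13 1-5 9-61 60-24 11-7 6-2 6 11 8 7 13 3 13-1 15 2 2 16-1 8-10 22-7 7-8 28-11 11-2 10 7 14 1 11-6 19-4 7-5 5-10-18-17-7-2-9-9-5-10-2-18-5-12z"/><path d="M176 16l-106 0-2 10-8 6-15-1-28-15-1 59 25 2 16 4 20 17 3 7 8-10 13-9 19-7 14-15 24-16 15-6 16 4-12-19z"/><path d="M300 90l-93 38-30 34-3 10 25 27-1 9-10 27 1 3 18 6 8-8 15-6 16-20 19 1 2-2 1-9-8-18 0-13 3-6 18 5 2-16-8-22-13-13 9-11 24-11z"/><path d="M438 128l-24 2-14 8-14-1-7-5-9-2-34 15 2 7 18 16 0 35 6 15 8 8 5 2 28 0 15 5 13-27 23-2-9-9-3-9 0-10 4-10 13-9-13-23z"/><path d="M176 232l-9 17-4 17-8 17-12-6-35 0-7 5-10 12 9 8 3 7 8-5 14 0 40 24 22 3 6 6 7 20 17 14 1 8 1-8 4-6 31-36 4-13-10-11-11-5-9-3-17 1-7-6-15-25-5-11 2-19z"/><path d="M336 148l-28 10-8 10-19 0 1 8 12 17 6 21 5 4 10 0 18-7 6 0 28 20 19 18 20 11 11-26-14-6-28 0-13-10-6-15 0-35-18-16z"/><path d="M418 233l-12 27 0 10 4 20 17 29 0 23 12 4 24 0 1-56-4-2-1-14-4-8-20-20-7-7z"/><path d="M137 161l-10 1-99 42-12 3 0 84 8 1 5 5 3 12 8 13 8-8 6-13 3-15-5-13-9-13-13-37-1-12 12-7 96-39 3-1z"/><path d="M458 205l-27 1-4 5-9 23 10 5 27 27 4 8 1 14 3 1 1-82z"/><path d="M55 277l2 16-3 8-6 13-9 8 9 9 4 0 17-20 13-6 9-10-4-4-26-8z"/>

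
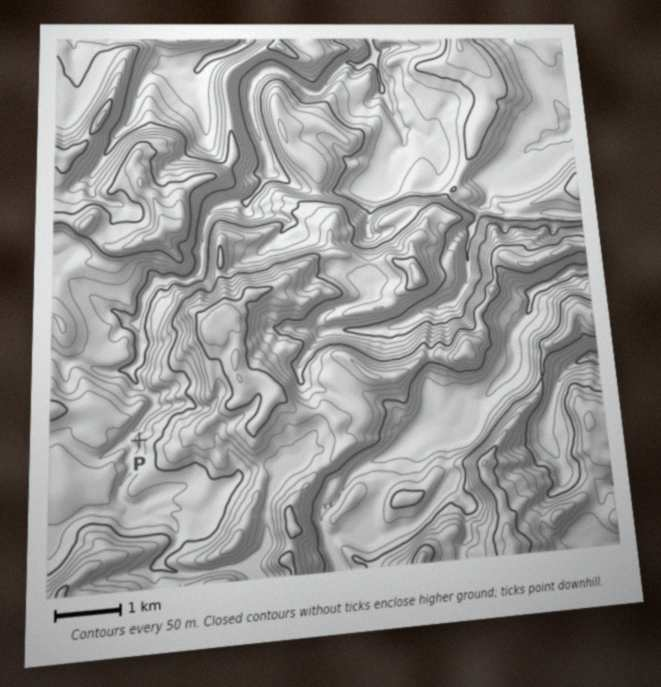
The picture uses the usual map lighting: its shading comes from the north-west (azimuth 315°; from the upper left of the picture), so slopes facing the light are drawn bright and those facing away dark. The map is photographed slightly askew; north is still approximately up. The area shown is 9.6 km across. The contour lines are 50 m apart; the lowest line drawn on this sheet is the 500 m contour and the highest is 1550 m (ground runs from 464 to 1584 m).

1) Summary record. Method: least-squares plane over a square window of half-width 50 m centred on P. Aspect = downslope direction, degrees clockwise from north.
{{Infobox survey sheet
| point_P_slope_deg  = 19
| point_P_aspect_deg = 271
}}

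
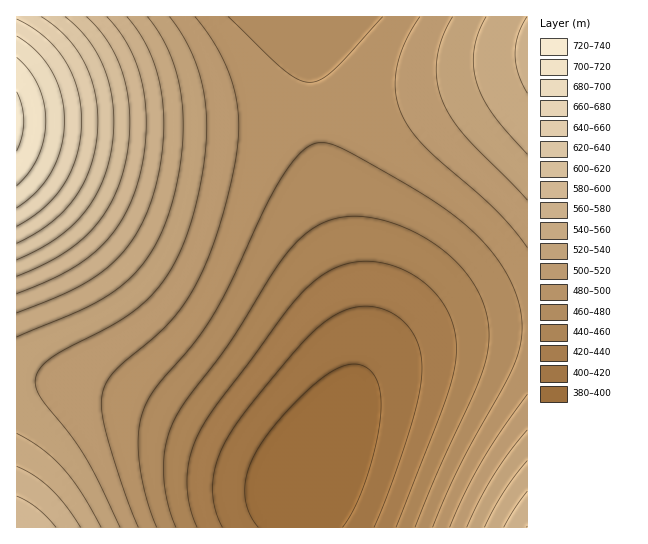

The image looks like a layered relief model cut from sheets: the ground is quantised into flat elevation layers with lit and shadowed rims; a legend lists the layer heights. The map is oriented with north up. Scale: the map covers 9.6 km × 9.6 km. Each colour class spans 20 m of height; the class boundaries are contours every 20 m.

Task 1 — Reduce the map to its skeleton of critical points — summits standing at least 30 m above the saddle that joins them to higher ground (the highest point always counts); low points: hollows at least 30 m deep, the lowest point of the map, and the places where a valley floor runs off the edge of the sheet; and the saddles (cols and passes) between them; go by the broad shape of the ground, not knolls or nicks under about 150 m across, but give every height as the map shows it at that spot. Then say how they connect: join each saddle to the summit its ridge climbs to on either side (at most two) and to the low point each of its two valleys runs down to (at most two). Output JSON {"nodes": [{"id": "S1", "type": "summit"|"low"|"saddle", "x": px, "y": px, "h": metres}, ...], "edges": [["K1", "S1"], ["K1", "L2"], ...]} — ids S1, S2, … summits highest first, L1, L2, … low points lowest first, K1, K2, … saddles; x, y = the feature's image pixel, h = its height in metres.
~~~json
{"nodes": [
{"id": "S1", "type": "summit", "x": 17, "y": 122, "h": 725},
{"id": "S2", "type": "summit", "x": 17, "y": 527, "h": 599},
{"id": "S3", "type": "summit", "x": 527, "y": 527, "h": 581},
{"id": "S4", "type": "summit", "x": 527, "y": 53, "h": 565},
{"id": "L1", "type": "low", "x": 310, "y": 475, "h": 383},
{"id": "K1", "type": "saddle", "x": 17, "y": 382, "h": 525},
{"id": "K2", "type": "saddle", "x": 527, "y": 327, "h": 483},
{"id": "K3", "type": "saddle", "x": 315, "y": 112, "h": 482}],
"edges": [["K1", "S1"], ["K1", "S2"], ["K1", "L1"], ["K2", "S3"], ["K2", "S4"], ["K2", "L1"], ["K3", "S1"], ["K3", "S3"], ["K3", "L1"]]}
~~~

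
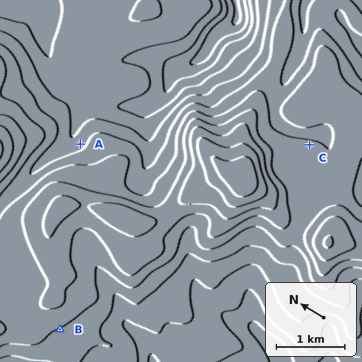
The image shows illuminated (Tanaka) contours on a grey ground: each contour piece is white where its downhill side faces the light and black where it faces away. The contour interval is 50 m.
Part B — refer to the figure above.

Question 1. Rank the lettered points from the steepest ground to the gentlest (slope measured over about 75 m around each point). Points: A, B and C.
A B C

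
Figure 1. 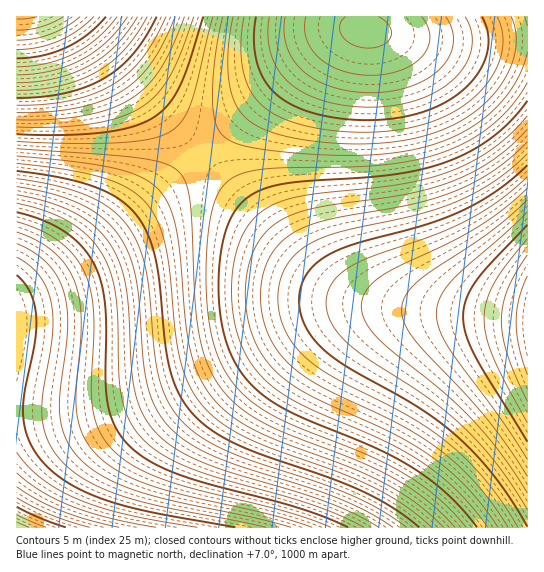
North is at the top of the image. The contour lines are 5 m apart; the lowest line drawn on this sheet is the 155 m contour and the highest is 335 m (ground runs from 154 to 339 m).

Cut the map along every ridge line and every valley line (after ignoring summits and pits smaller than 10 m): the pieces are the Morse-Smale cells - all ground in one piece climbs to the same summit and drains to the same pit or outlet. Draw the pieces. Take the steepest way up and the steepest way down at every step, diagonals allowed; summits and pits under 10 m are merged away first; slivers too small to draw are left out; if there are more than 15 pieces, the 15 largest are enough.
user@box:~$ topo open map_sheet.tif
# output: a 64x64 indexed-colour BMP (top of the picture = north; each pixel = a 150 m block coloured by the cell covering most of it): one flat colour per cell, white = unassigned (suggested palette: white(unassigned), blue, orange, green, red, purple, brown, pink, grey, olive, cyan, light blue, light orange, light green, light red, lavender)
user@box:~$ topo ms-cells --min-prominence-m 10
<image width="64" height="64" href="data:image/bmp;base64,Qk12CAAAAAAAAHYAAAAoAAAAQAAAAEAAAAABAAQAAAAAAAAIAAATCwAAEwsAABAAAAAAAAAA////ALR3HwAOf/8ALKAsACgn1gC9Z5QAS1aMAMJ34wB/f38AIr28AM++FwDox64AeLv/AIrfmACWmP8A1bDFABEREREREREREREREREREREREREREREREREREREREREREREREREREREREREREREREREREREREREREREREREREREREREREREREREREREREREREREREREREREREREREREREREREREREREREREREREREREREREREREREREREREREREREREREREREREREREREREREREREREREREREREREREREREREREREREREREREREREREREREREREREREREREREREREREREREREREREREREREREREREREREREREREREREREREREREREREREREREREREREREREREREREREREREREREREREREREREREREREREREREREREREREREREREREREREREREREREREREREREREREREREREREREREREREREREREREREREREREREREREREREREREREREREREREREREREREREREREREREREREREREREREREREREREREREREREREREREREREREREREREREREREREREREREREREREREREREREREREREREREREREREREREREREREREREREREREREREREREREREREREREREREREREREREREREREREREREREREREREREREREREREREREREREREREREREREREREREREREREREREREREREREREREREREREREREREREREREREREREREREREREREREREREREREREREREREREREREREREREREREREREREREREREREREREREREREREREREREREREREREREREREREREREREREREREREREREREREREREREREREREREREREREREREREREREREREREREREREREREREREREREREREREREREREREREREREREREREREREREREREREREREREREREREREREREREREREREREREREREREREREREREREREREREREREREREREREREREREREREREREREREREREREREREREREREREREREREREREREREREREREREREREREREREREREREREREREREREREREREREREREREREREREREREREREREREREREREREREREREREREREREREREREREREREREREREREREREREREREhEREREREREREREREREREREREREREREREREiIiIiIiIiERERERERERERERERERERERERERERESIiIiIiIiIiIiIxERERERERERERERERERERERERERIiIiIiIiIiIiIiIjMxERERERERERERERERERERERESIiIiIiIiIiIiIiIiMzMRERERERERERERERERERERESIiIiIiIiIiIiIiIiIzMzMRERERERERERERERERERESIiIiIiIiIiIiIiIiIjMzMzEREREREREREREREREREiIiIiIiIiIiIiIiIiIiMzMzMzEREREREREREREREREiIiIiIiIiIiIiIiIiIiIzMzMzMxEREREREREREREREiIiIiIiIiIiIiIiIiIiIjMzMzMzMRERERERERERERESIiIiIiIiIiIiIiIiIiIiMzMzMzMzMRERERERERERESIiIiIiIiIiIiIiIiIiIiIzMzMzMzMzERERERERERESIiIiIiIiIiIiIiIiIiIiIjMzMzMzMzMxERERERERESIiIiIiIiIiIiIiIiIiIiIiMzMzMzMzMzMRERERERESIiIiIiIiIiIiIiIiIiIiIiIzMzMzMzMzMzERERERESIiIiIiIiIiIiIiIiIiIiIiIjMzMzMzMzMzMxERERESIiIiIiIiIiIiIiIiIiIiIiIiMzMzMzMzMzMzMRERESIiIiIiIiIiIiIiIiIiIiIiIiIzMzMzMzMzMzMzMRESIiIiIiIiIiIiIiIiIiIiIiIiIjMzMzMzMzMzMzMzESIiIiIiIiIiIiIiIiIiIiIiIiIiMzMzMzMzMzMzMzMyIiIiIiIiIiIiIiIiIiIiIiIiIiIzMzMzMzMzMzMzM0QiIiIiIiIiIiIiIiIiIiIiIiIiIjMzMzMzMzMzMzMzREIiIiIiIiIiIiIiIiIiIiIiIiIiMzMzMzMzMzMzMzRERCIiIiIiIiIiIiIiIiIiIiIiIiIzMzMzMzMzMzMzREREQiIiIiIiIiIiIiIiIiIiIiIiIjMzMzMzMzMzMzREREREIiIiIiIiIiIiIiIiIiIiIiIiMzMzMzMzMzMzRERERERCIiIiIiIiIiIiIiIiIiIiIiIzMzMzMzMzMzREREREREQiIiIiIiIiIiIiIiIiIiIiIjMzMzMzMzMzREREREREREQiIiIiIiIiIiIiIiIiIiIiMzMzMzMzMzREREREREREREIiIiIiIiIiIiIiIiIiIiIzMzMzMzMzRERERERERERERCIiIiIiIiIiIiIiIiIiIjMzMzMzMzREREREREREREREQiIiIiIiIiIiIiIiIiIiMzMzMzMzNEREREREREREREREIiIiIiIiIiIiIiIiIiIzMzMzMzNERERERERERERERERCIiIiIiIiIiIiIiIiIjMzMzMzNERERERERERERERERERCIiIiIiIiIiIiIiIiMzMzMzNEREREREREREREREREREQiIiIiREREREREREQzMzMzNERERERERERERERERERERERERERERERERERERDMzMzNERERERERERERERERERERERERERERERERERERE"/>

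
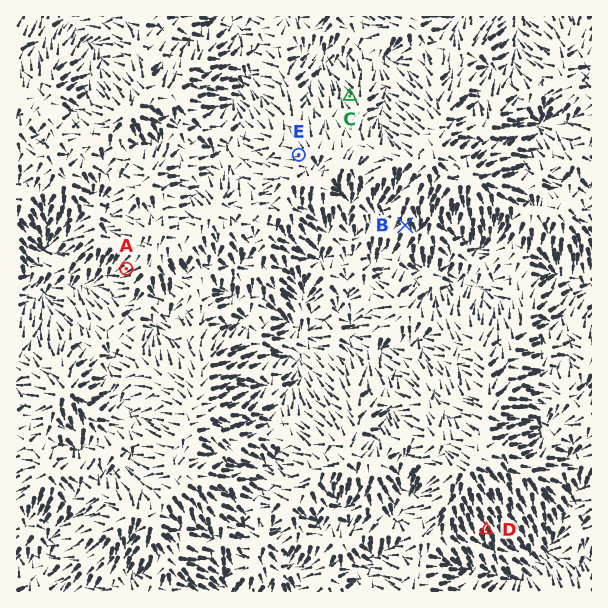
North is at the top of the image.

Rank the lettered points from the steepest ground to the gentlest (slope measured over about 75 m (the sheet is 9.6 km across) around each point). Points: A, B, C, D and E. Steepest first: A D C B E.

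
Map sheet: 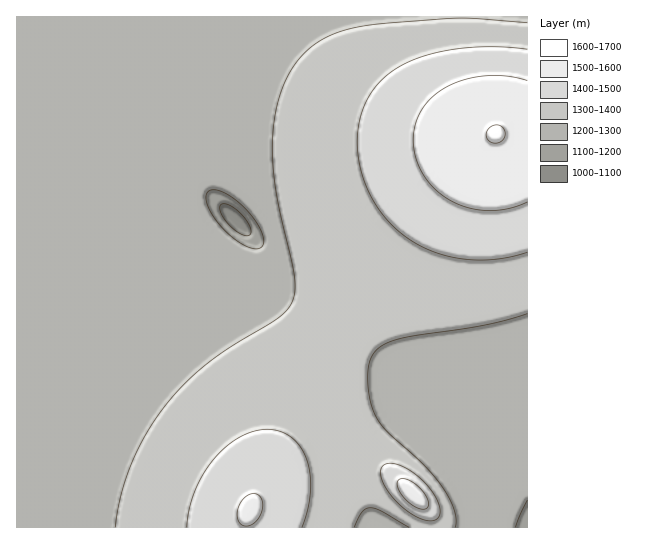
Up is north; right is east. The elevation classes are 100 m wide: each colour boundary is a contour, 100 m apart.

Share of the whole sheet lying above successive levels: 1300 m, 46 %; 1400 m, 16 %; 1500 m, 5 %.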